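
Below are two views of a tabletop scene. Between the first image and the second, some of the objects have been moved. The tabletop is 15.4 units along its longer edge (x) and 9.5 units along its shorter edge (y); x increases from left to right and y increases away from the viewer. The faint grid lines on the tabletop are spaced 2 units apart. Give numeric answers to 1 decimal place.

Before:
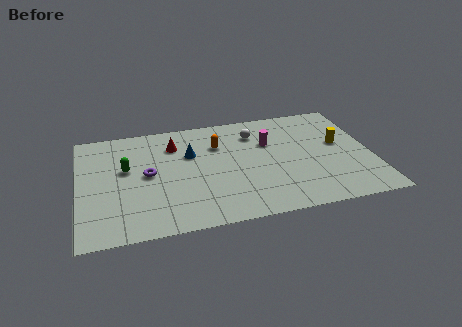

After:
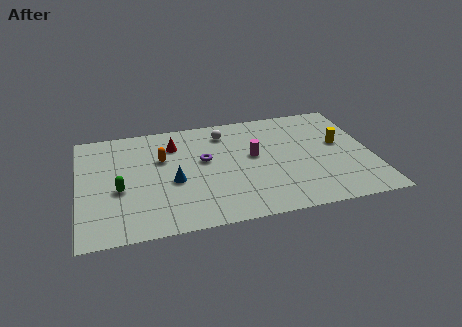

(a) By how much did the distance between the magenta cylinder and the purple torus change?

-4.0

The distance was about 6.6 in the first image and 2.6 in the second, so they moved 4.0 units closer together.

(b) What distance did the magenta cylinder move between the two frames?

1.3

The magenta cylinder was near (10.1, 6.3) before and (9.2, 5.3) after, so it travelled √(0.9² + 1.0²) ≈ 1.3 units.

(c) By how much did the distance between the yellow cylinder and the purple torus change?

-3.0

The distance was about 10.2 in the first image and 7.2 in the second, so they moved 3.0 units closer together.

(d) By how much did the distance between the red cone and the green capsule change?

+1.4

The distance was about 3.1 in the first image and 4.5 in the second, so they moved 1.4 units further apart.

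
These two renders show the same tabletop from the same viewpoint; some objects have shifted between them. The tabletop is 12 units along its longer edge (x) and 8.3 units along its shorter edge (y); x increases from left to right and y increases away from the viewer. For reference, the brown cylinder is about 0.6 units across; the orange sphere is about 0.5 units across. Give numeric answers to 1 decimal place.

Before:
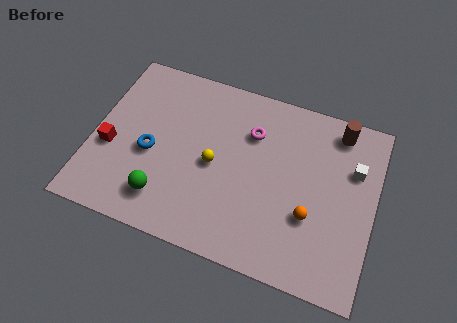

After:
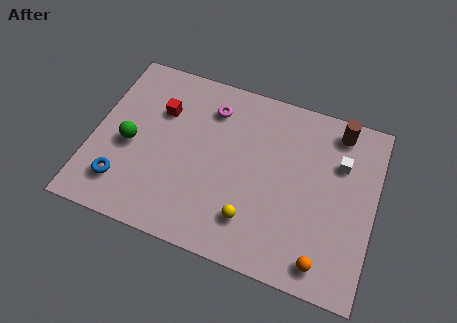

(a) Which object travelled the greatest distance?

the red cube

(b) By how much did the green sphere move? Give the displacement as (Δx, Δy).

(-1.7, 2.0)

From the two frames, the green sphere sits at roughly (3.3, 1.7) before and (1.6, 3.7) after.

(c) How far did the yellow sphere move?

2.7

The yellow sphere was near (5.2, 3.9) before and (7.0, 1.9) after, so it travelled √(1.8² + 2.0²) ≈ 2.7 units.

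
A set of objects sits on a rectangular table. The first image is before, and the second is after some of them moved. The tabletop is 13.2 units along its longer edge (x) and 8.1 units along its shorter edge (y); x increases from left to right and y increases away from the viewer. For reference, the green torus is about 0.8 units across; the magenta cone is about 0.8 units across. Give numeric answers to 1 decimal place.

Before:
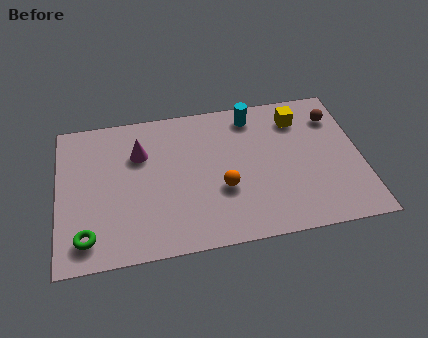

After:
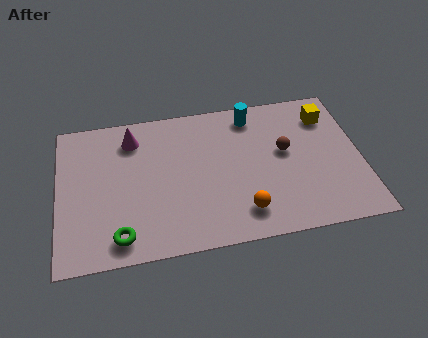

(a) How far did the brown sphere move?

2.8

The brown sphere was near (12.2, 6.2) before and (9.9, 4.6) after, so it travelled √(2.3² + 1.6²) ≈ 2.8 units.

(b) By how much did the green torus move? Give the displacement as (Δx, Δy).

(1.4, -0.2)

From the two frames, the green torus sits at roughly (1.2, 1.4) before and (2.6, 1.2) after.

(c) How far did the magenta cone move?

0.9

The magenta cone moved from about (3.6, 5.6) to (3.3, 6.5), a distance of √(0.3² + 0.9²) ≈ 0.9.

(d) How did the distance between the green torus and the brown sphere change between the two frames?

-3.9

The distance was about 12.0 in the first image and 8.1 in the second, so they moved 3.9 units closer together.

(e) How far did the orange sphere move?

1.6

From (7.1, 3.0) to (7.9, 1.6), the orange sphere covered √(0.8² + 1.4²) ≈ 1.6 units.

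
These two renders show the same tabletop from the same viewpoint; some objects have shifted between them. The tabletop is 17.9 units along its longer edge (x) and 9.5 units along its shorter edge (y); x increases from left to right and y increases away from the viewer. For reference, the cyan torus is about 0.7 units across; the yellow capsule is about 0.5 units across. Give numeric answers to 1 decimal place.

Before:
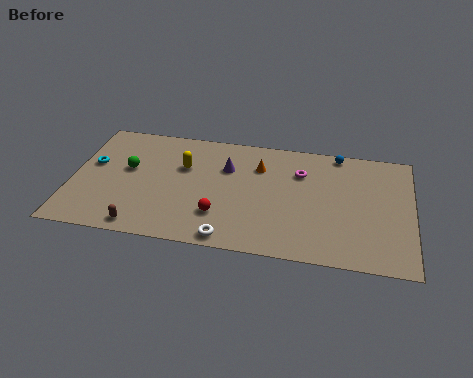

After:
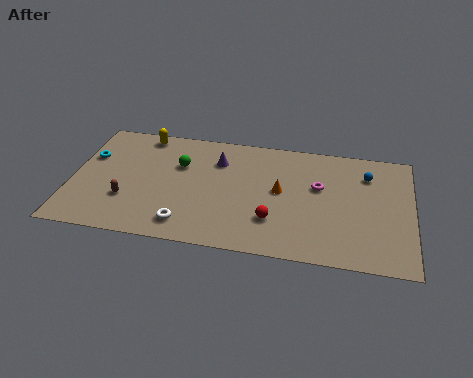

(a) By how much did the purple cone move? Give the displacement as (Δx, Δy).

(-0.5, 0.5)

The purple cone was at about (8.1, 6.5) and moved to about (7.6, 7.0).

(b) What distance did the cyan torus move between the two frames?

0.6

The cyan torus moved from about (1.0, 5.6) to (0.8, 6.2), a distance of √(0.2² + 0.6²) ≈ 0.6.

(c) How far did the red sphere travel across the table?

2.8

The red sphere moved from about (7.9, 2.6) to (10.7, 2.7), a distance of √(2.8² + 0.1²) ≈ 2.8.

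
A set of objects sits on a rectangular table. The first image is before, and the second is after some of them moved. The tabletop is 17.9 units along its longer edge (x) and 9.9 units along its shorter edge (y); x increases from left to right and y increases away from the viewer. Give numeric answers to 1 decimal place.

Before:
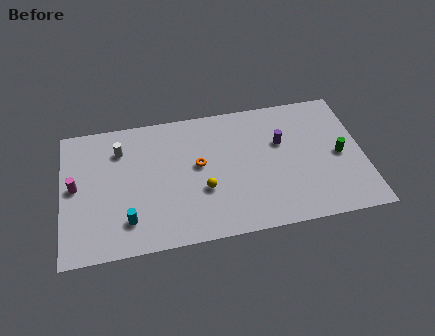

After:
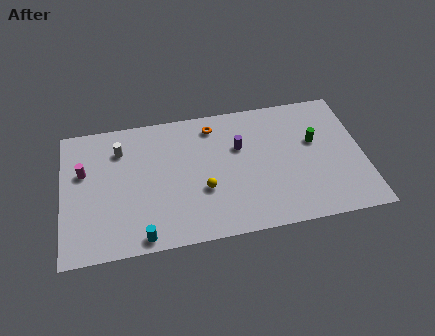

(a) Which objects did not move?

the white cylinder and the yellow sphere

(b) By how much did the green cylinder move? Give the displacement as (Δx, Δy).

(-1.4, 1.3)

The green cylinder started near (16.5, 4.7) and ended near (15.1, 6.0).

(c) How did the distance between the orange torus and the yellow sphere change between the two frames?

+2.9

They were about 1.9 units apart before and 4.8 after — 2.9 units further apart.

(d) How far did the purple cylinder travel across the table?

2.5

From (13.1, 6.3) to (10.6, 6.4), the purple cylinder covered √(2.5² + 0.1²) ≈ 2.5 units.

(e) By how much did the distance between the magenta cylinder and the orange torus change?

+0.8

They were about 7.3 units apart before and 8.1 after — 0.8 units further apart.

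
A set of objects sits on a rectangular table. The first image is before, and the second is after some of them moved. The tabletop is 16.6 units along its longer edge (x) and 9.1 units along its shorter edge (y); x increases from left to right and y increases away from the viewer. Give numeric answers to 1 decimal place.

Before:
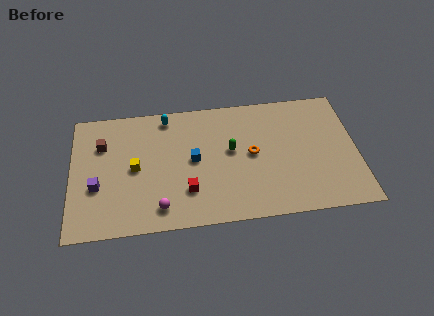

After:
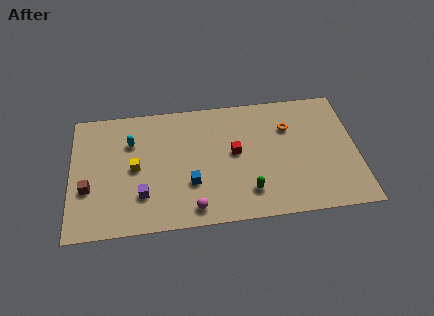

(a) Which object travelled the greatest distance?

the red cube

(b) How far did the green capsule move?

3.2

The green capsule was near (9.3, 5.1) before and (10.2, 2.0) after, so it travelled √(0.9² + 3.1²) ≈ 3.2 units.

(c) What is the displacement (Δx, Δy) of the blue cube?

(-0.2, -1.7)

The blue cube started near (7.1, 4.7) and ended near (6.9, 3.0).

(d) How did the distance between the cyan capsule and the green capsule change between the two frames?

+3.3

The distance was about 4.7 in the first image and 8.0 in the second, so they moved 3.3 units further apart.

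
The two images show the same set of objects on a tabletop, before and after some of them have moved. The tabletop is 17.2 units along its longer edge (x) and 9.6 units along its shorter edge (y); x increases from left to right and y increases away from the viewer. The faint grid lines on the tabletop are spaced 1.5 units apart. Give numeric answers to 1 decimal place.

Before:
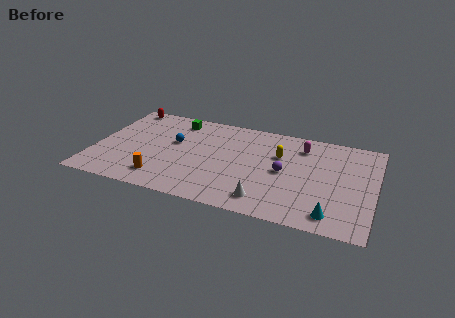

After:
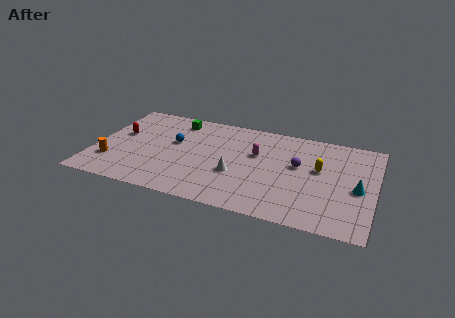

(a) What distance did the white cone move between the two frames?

2.8

The white cone was near (10.8, 1.6) before and (8.8, 3.6) after, so it travelled √(2.0² + 2.0²) ≈ 2.8 units.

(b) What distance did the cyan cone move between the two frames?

3.2

The cyan cone was near (14.8, 1.4) before and (16.2, 4.3) after, so it travelled √(1.4² + 2.9²) ≈ 3.2 units.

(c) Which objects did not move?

the blue sphere and the green cube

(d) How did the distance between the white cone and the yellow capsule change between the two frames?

+0.7

Before: roughly 4.7 units apart; after: 5.4. That's 0.7 units further apart.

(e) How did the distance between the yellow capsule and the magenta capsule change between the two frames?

+2.1

They were about 1.8 units apart before and 3.9 after — 2.1 units further apart.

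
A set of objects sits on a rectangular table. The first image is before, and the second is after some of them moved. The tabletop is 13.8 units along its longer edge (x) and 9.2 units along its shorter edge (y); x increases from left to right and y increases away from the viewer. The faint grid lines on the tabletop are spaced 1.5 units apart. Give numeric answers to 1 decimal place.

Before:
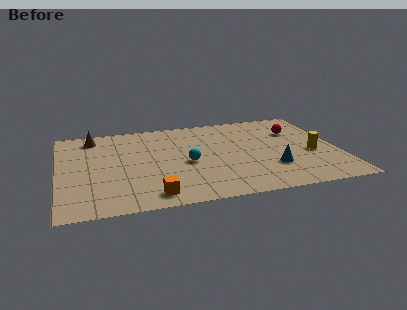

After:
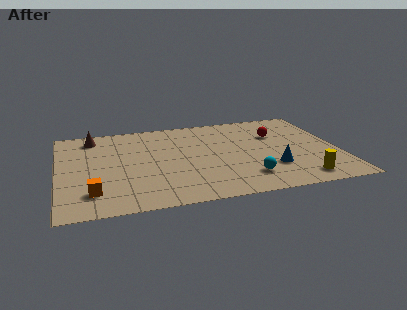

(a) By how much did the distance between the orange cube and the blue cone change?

+2.6

Before: roughly 6.2 units apart; after: 8.8. That's 2.6 units further apart.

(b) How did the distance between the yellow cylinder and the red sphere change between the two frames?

+2.3

Before: roughly 2.7 units apart; after: 5.0. That's 2.3 units further apart.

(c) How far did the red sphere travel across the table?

1.0

From (11.9, 6.4) to (10.9, 6.2), the red sphere covered √(1.0² + 0.2²) ≈ 1.0 units.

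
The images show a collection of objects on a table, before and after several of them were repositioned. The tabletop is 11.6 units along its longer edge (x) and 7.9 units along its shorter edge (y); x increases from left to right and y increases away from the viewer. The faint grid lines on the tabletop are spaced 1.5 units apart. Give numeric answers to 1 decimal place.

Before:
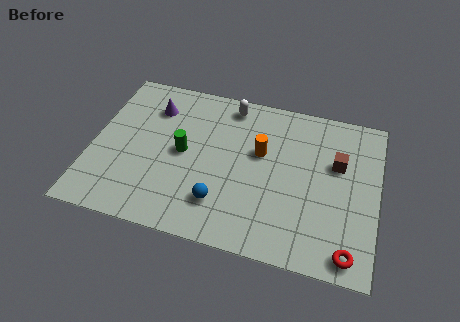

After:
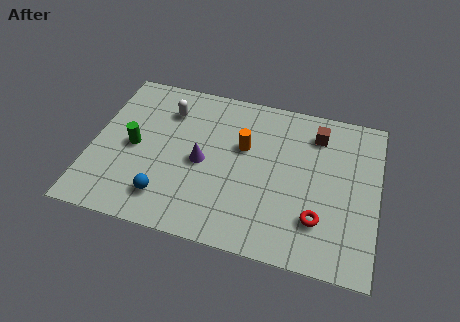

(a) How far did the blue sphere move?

2.2

From (5.4, 1.9) to (3.2, 1.6), the blue sphere covered √(2.2² + 0.3²) ≈ 2.2 units.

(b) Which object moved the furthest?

the purple cone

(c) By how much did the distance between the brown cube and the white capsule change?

+1.2

Before: roughly 4.9 units apart; after: 6.1. That's 1.2 units further apart.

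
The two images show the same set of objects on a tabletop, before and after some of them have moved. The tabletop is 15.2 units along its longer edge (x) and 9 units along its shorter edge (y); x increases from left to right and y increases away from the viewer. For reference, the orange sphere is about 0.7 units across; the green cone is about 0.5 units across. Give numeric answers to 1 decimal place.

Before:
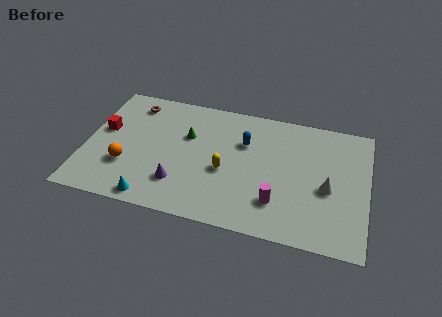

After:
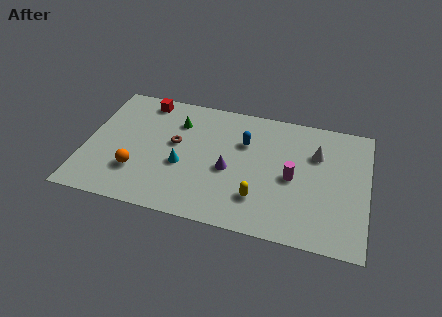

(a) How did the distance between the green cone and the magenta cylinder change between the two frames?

+0.7

Before: roughly 6.2 units apart; after: 6.9. That's 0.7 units further apart.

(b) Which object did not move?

the blue capsule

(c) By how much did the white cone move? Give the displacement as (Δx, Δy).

(-0.7, 2.3)

The white cone was at about (13.1, 3.9) and moved to about (12.4, 6.2).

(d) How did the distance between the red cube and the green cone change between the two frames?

-2.3

They were about 4.5 units apart before and 2.2 after — 2.3 units closer together.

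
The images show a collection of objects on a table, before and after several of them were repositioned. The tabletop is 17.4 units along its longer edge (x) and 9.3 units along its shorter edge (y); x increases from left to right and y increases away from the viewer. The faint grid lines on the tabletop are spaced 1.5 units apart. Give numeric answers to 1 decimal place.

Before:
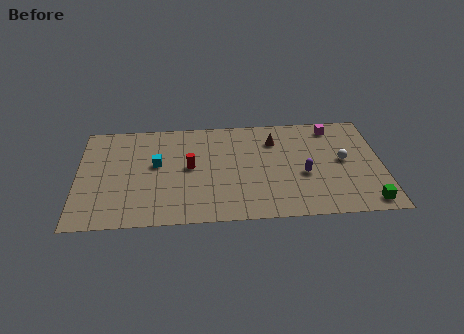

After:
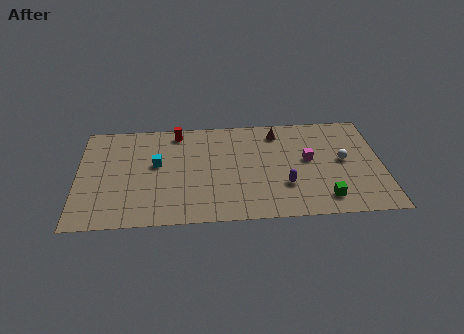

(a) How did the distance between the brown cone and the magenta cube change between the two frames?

-0.4

Before: roughly 3.5 units apart; after: 3.1. That's 0.4 units closer together.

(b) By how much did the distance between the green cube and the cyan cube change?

-2.4

The distance was about 12.6 in the first image and 10.2 in the second, so they moved 2.4 units closer together.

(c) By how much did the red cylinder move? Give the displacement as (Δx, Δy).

(-0.7, 3.2)

The red cylinder was at about (6.4, 4.9) and moved to about (5.7, 8.1).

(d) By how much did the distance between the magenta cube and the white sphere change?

-1.1

They were about 3.1 units apart before and 2.0 after — 1.1 units closer together.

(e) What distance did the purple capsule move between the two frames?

1.4

The purple capsule was near (12.9, 3.8) before and (11.8, 2.9) after, so it travelled √(1.1² + 0.9²) ≈ 1.4 units.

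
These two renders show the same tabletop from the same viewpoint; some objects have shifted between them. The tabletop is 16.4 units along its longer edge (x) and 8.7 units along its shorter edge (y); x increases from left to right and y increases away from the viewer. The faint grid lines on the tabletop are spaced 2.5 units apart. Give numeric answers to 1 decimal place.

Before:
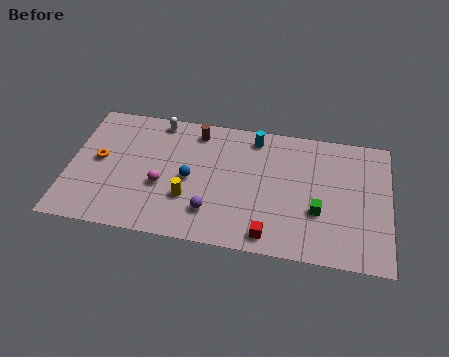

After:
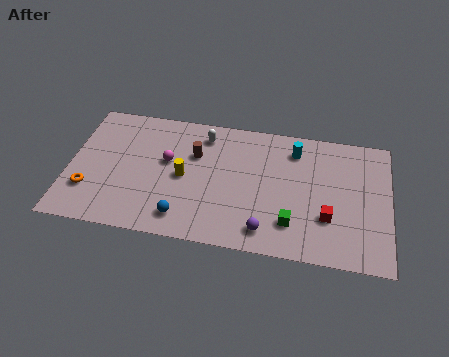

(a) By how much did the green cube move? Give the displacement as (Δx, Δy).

(-1.3, -1.0)

The green cube started near (12.8, 3.1) and ended near (11.5, 2.1).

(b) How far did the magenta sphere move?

1.7

The magenta sphere was near (4.8, 3.4) before and (5.0, 5.1) after, so it travelled √(0.2² + 1.7²) ≈ 1.7 units.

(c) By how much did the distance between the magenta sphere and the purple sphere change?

+3.5

The distance was about 2.9 in the first image and 6.4 in the second, so they moved 3.5 units further apart.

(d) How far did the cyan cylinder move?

2.2

The cyan cylinder was near (9.4, 7.5) before and (11.5, 7.0) after, so it travelled √(2.1² + 0.5²) ≈ 2.2 units.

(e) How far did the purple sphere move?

2.9

From (7.4, 2.1) to (10.2, 1.4), the purple sphere covered √(2.8² + 0.7²) ≈ 2.9 units.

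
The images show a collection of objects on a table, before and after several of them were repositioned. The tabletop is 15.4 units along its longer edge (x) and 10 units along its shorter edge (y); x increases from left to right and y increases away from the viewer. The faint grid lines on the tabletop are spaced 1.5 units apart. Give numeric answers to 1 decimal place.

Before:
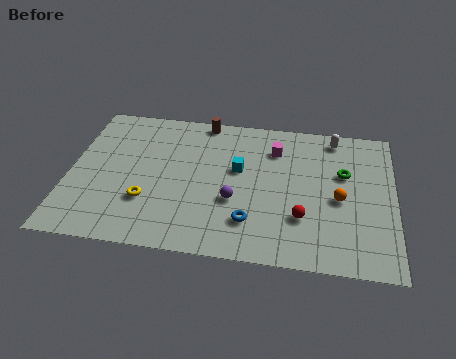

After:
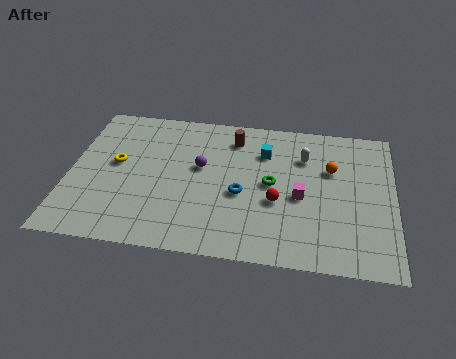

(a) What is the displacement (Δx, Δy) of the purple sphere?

(-1.7, 2.1)

The purple sphere was at about (7.9, 3.7) and moved to about (6.2, 5.8).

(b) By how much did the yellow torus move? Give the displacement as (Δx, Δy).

(-1.6, 2.4)

From the two frames, the yellow torus sits at roughly (3.8, 3.1) before and (2.2, 5.5) after.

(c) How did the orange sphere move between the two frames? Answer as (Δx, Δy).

(-0.4, 2.0)

The orange sphere started near (12.8, 4.5) and ended near (12.4, 6.5).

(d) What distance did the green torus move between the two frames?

3.6

The green torus moved from about (13.0, 6.3) to (9.6, 5.1), a distance of √(3.4² + 1.2²) ≈ 3.6.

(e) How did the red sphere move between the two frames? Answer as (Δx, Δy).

(-1.2, 0.9)

The red sphere started near (11.1, 3.0) and ended near (9.9, 3.9).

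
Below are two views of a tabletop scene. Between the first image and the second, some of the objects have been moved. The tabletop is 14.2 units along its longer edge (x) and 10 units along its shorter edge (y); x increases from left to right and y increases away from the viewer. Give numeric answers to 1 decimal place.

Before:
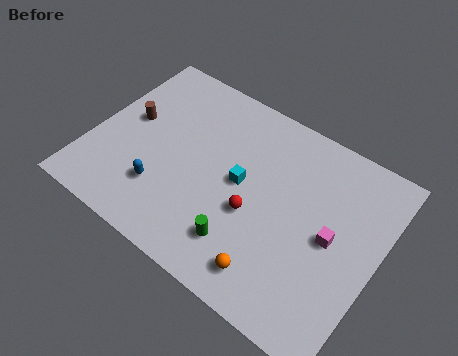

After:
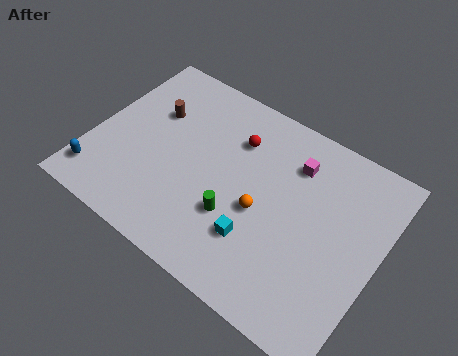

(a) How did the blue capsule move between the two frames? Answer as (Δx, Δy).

(-3.1, -1.0)

The blue capsule was at about (3.9, 2.7) and moved to about (0.8, 1.7).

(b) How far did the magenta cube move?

3.6

The magenta cube moved from about (12.0, 4.9) to (9.6, 7.6), a distance of √(2.4² + 2.7²) ≈ 3.6.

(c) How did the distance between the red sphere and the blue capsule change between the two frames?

+3.5

They were about 4.6 units apart before and 8.1 after — 3.5 units further apart.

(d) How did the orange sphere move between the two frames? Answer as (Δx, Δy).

(-1.1, 2.7)

The orange sphere started near (9.7, 1.6) and ended near (8.6, 4.3).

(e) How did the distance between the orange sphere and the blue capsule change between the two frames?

+2.3

The distance was about 5.9 in the first image and 8.2 in the second, so they moved 2.3 units further apart.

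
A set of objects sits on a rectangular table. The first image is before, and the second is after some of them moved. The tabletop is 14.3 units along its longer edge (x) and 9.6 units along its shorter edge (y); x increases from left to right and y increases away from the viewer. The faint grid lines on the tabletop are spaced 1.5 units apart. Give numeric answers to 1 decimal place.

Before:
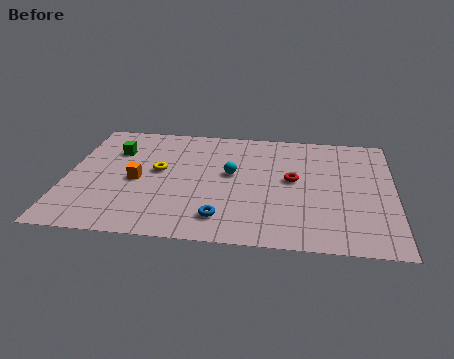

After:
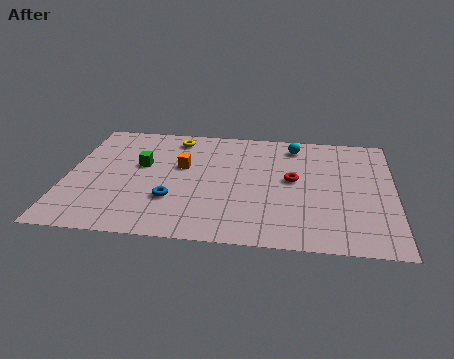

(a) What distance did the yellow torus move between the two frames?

3.0

The yellow torus was near (4.0, 5.3) before and (4.6, 8.2) after, so it travelled √(0.6² + 2.9²) ≈ 3.0 units.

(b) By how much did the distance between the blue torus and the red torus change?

+1.1

They were about 4.5 units apart before and 5.6 after — 1.1 units further apart.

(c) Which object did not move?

the red torus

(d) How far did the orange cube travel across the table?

2.4

The orange cube moved from about (3.1, 4.4) to (5.0, 5.8), a distance of √(1.9² + 1.4²) ≈ 2.4.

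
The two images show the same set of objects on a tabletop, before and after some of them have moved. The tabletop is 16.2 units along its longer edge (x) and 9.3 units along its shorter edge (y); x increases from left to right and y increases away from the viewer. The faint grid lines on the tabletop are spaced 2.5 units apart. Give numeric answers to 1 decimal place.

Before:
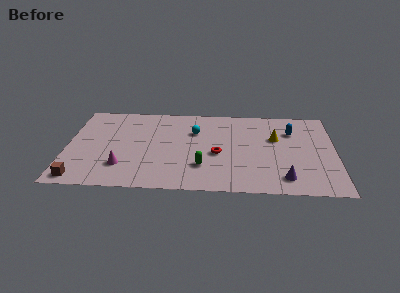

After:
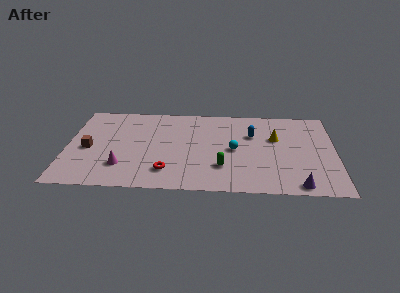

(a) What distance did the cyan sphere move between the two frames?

3.1

The cyan sphere was near (7.7, 6.4) before and (10.1, 4.5) after, so it travelled √(2.4² + 1.9²) ≈ 3.1 units.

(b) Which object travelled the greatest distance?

the red torus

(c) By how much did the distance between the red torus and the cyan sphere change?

+1.9

The distance was about 2.8 in the first image and 4.7 in the second, so they moved 1.9 units further apart.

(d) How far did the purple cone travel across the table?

1.1

The purple cone moved from about (13.1, 1.6) to (13.9, 0.9), a distance of √(0.8² + 0.7²) ≈ 1.1.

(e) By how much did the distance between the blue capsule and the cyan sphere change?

-3.9

They were about 5.9 units apart before and 2.0 after — 3.9 units closer together.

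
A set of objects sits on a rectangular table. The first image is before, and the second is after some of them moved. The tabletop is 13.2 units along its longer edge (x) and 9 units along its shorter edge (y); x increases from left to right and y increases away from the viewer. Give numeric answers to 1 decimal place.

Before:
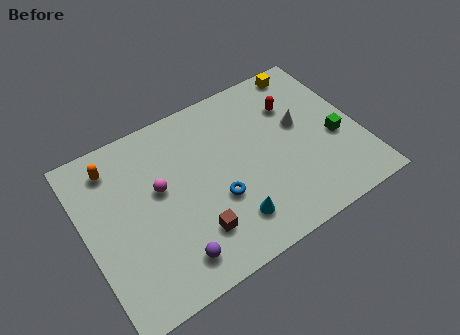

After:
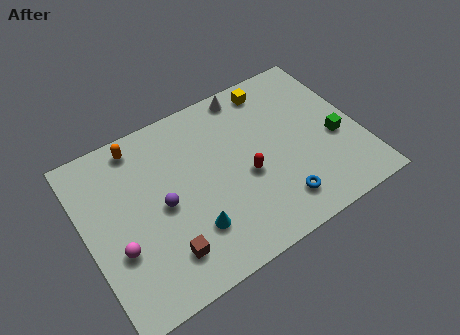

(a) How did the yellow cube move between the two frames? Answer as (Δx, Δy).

(-1.8, -0.3)

From the two frames, the yellow cube sits at roughly (11.4, 8.1) before and (9.6, 7.8) after.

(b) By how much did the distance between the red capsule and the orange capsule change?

-2.6

The distance was about 8.8 in the first image and 6.2 in the second, so they moved 2.6 units closer together.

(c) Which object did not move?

the green cube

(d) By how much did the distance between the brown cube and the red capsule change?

-2.3

The distance was about 7.0 in the first image and 4.7 in the second, so they moved 2.3 units closer together.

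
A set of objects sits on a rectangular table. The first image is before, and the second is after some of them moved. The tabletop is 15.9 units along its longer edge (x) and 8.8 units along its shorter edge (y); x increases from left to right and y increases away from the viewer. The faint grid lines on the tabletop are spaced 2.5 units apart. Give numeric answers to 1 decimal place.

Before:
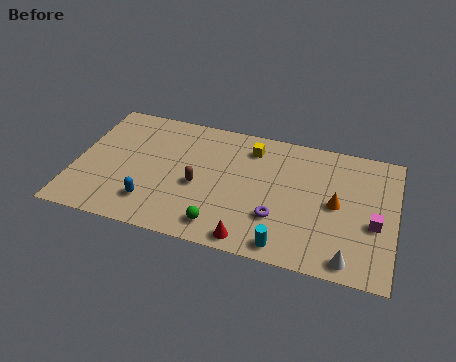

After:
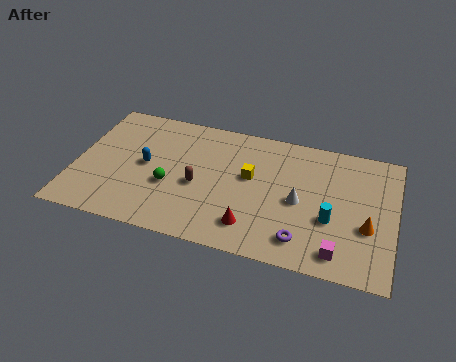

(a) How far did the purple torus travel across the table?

1.7

From (10.2, 2.7) to (11.5, 1.6), the purple torus covered √(1.3² + 1.1²) ≈ 1.7 units.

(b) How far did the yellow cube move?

2.0

From (8.6, 7.1) to (8.7, 5.1), the yellow cube covered √(0.1² + 2.0²) ≈ 2.0 units.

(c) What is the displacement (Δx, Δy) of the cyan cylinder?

(2.1, 2.3)

From the two frames, the cyan cylinder sits at roughly (10.7, 1.0) before and (12.8, 3.3) after.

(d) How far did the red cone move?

0.9

The red cone moved from about (9.0, 0.9) to (9.0, 1.8), a distance of √(0.0² + 0.9²) ≈ 0.9.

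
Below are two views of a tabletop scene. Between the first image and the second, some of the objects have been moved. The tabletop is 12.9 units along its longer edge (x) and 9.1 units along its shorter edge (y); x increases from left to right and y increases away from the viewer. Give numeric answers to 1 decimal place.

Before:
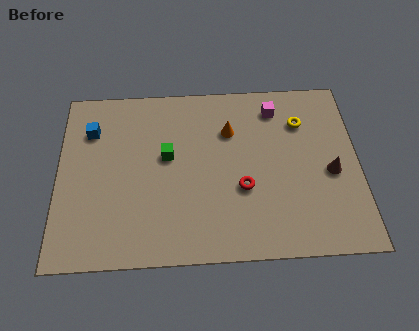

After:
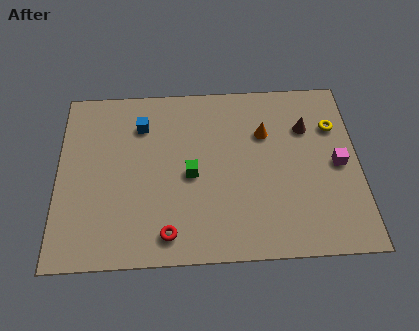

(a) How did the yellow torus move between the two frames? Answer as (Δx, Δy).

(1.4, -0.3)

The yellow torus was at about (10.5, 6.7) and moved to about (11.9, 6.4).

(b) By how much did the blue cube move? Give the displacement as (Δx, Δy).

(2.2, 0.2)

The blue cube started near (1.4, 6.7) and ended near (3.6, 6.9).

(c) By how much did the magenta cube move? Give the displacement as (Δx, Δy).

(2.6, -3.1)

The magenta cube was at about (9.4, 7.5) and moved to about (12.0, 4.4).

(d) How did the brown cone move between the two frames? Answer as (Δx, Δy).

(-1.0, 2.4)

The brown cone started near (11.7, 4.0) and ended near (10.7, 6.4).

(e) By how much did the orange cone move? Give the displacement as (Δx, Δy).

(1.5, -0.2)

The orange cone was at about (7.4, 6.4) and moved to about (8.9, 6.2).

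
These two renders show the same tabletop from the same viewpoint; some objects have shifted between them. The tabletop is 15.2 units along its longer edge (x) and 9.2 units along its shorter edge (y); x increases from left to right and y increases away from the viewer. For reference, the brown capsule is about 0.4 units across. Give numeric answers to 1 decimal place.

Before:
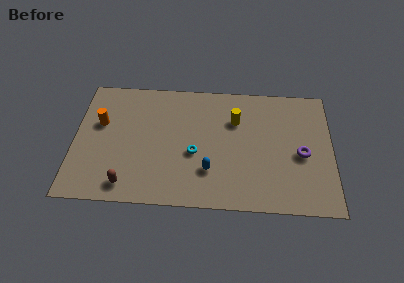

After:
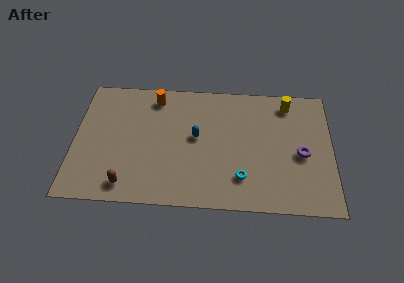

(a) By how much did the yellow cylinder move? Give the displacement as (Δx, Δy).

(3.1, 1.4)

The yellow cylinder was at about (9.5, 6.4) and moved to about (12.6, 7.8).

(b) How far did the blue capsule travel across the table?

2.5

The blue capsule moved from about (8.0, 2.6) to (7.2, 5.0), a distance of √(0.8² + 2.4²) ≈ 2.5.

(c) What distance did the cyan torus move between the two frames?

3.2

From (7.1, 3.8) to (9.9, 2.2), the cyan torus covered √(2.8² + 1.6²) ≈ 3.2 units.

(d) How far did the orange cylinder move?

3.8

From (1.5, 5.7) to (4.7, 7.8), the orange cylinder covered √(3.2² + 2.1²) ≈ 3.8 units.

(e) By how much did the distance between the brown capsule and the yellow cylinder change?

+3.3

The distance was about 8.1 in the first image and 11.4 in the second, so they moved 3.3 units further apart.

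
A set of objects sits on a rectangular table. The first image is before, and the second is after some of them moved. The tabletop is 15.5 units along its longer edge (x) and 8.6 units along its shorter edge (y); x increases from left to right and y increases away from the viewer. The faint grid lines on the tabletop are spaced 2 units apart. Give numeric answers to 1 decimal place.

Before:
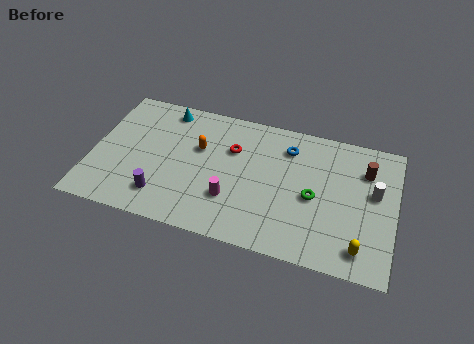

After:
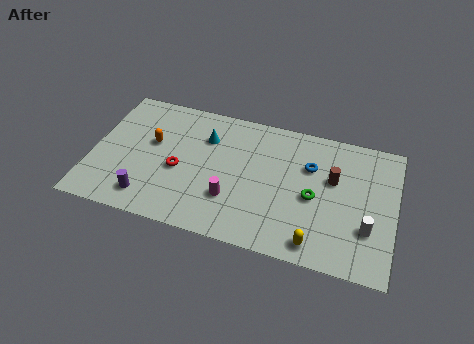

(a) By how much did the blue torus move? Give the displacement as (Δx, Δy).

(1.2, -0.9)

The blue torus was at about (9.9, 6.7) and moved to about (11.1, 5.8).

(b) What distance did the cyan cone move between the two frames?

2.6

The cyan cone moved from about (3.5, 7.5) to (5.7, 6.2), a distance of √(2.2² + 1.3²) ≈ 2.6.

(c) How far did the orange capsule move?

2.4

The orange capsule moved from about (5.4, 5.4) to (3.0, 5.1), a distance of √(2.4² + 0.3²) ≈ 2.4.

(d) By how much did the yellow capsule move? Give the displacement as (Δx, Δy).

(-2.2, -0.3)

From the two frames, the yellow capsule sits at roughly (13.9, 1.4) before and (11.7, 1.1) after.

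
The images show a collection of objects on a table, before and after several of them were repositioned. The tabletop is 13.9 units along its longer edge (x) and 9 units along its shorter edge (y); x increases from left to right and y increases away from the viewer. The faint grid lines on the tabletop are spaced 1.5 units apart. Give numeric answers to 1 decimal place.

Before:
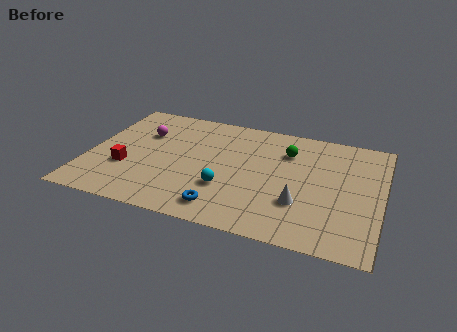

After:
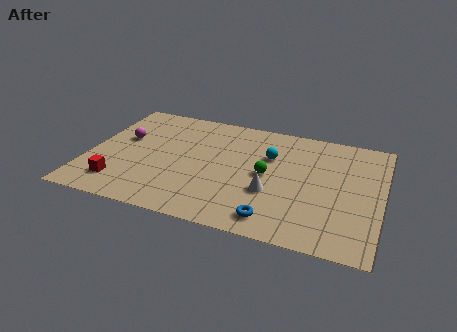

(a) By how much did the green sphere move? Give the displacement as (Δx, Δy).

(-0.8, -2.1)

From the two frames, the green sphere sits at roughly (9.3, 6.6) before and (8.5, 4.5) after.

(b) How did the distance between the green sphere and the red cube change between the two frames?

-0.9

The distance was about 8.2 in the first image and 7.3 in the second, so they moved 0.9 units closer together.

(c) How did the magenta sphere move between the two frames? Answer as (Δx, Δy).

(-0.9, -0.7)

The magenta sphere started near (2.4, 6.1) and ended near (1.5, 5.4).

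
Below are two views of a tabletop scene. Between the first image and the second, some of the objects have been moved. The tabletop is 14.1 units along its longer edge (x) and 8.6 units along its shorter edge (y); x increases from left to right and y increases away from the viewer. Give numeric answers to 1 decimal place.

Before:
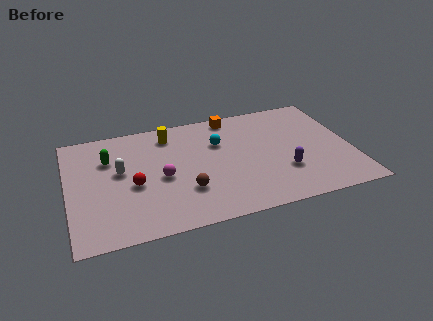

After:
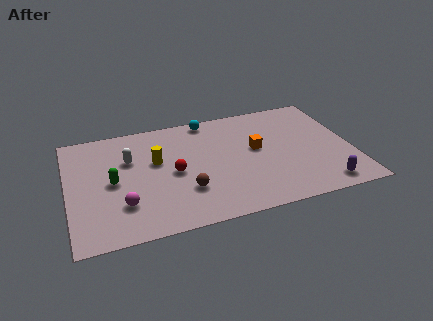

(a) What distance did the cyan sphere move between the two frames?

2.0

The cyan sphere moved from about (7.6, 5.8) to (7.2, 7.8), a distance of √(0.4² + 2.0²) ≈ 2.0.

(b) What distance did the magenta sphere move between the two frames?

2.5

From (4.6, 3.9) to (2.6, 2.4), the magenta sphere covered √(2.0² + 1.5²) ≈ 2.5 units.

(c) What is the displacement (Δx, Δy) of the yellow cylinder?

(-0.8, -1.9)

From the two frames, the yellow cylinder sits at roughly (5.2, 7.1) before and (4.4, 5.2) after.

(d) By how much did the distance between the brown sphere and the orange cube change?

-1.5

The distance was about 5.8 in the first image and 4.3 in the second, so they moved 1.5 units closer together.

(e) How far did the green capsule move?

1.8

The green capsule was near (2.1, 6.0) before and (2.2, 4.2) after, so it travelled √(0.1² + 1.8²) ≈ 1.8 units.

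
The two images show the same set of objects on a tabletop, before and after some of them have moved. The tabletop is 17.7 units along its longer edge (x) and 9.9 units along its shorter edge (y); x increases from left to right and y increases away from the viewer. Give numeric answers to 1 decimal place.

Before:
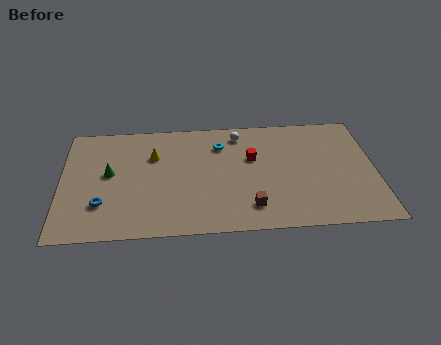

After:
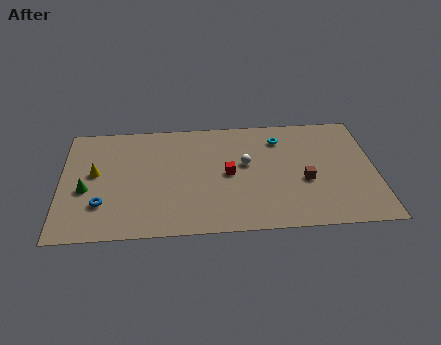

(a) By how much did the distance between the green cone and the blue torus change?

-1.0

Before: roughly 2.6 units apart; after: 1.6. That's 1.0 units closer together.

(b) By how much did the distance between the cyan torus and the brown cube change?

-1.7

The distance was about 5.7 in the first image and 4.0 in the second, so they moved 1.7 units closer together.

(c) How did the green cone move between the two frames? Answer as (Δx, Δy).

(-1.3, -1.3)

The green cone started near (2.7, 5.4) and ended near (1.4, 4.1).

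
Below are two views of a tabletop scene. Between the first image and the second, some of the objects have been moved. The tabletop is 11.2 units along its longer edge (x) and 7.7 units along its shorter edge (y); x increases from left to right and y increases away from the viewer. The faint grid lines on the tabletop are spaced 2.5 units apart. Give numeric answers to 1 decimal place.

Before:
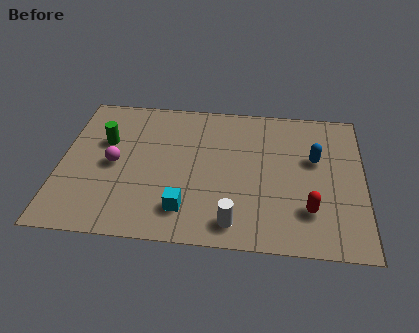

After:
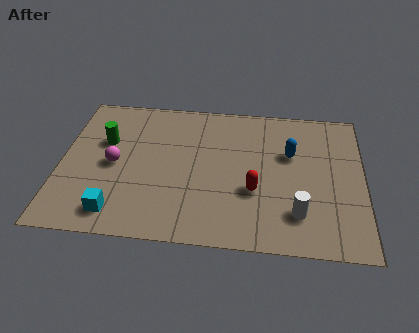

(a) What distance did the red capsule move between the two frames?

2.2

The red capsule was near (9.2, 2.0) before and (7.2, 2.8) after, so it travelled √(2.0² + 0.8²) ≈ 2.2 units.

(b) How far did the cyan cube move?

2.5

From (4.7, 1.6) to (2.2, 1.2), the cyan cube covered √(2.5² + 0.4²) ≈ 2.5 units.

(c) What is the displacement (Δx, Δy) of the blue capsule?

(-0.9, 0.2)

The blue capsule was at about (9.4, 4.7) and moved to about (8.5, 4.9).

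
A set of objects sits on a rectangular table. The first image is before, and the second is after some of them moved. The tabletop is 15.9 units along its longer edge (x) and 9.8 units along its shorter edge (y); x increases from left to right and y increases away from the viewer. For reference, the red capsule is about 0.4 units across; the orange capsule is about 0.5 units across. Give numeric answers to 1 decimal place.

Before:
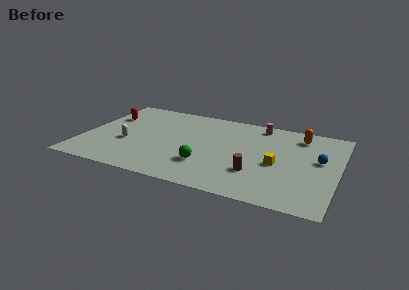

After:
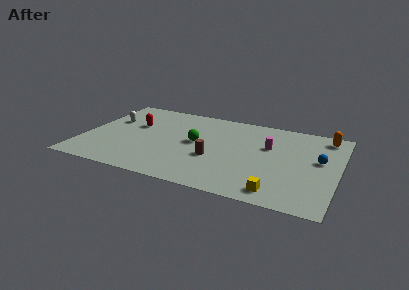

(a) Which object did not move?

the blue sphere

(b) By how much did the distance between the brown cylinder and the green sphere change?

-1.1

They were about 3.1 units apart before and 2.0 after — 1.1 units closer together.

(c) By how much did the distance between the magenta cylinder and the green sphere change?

-1.8

The distance was about 6.4 in the first image and 4.6 in the second, so they moved 1.8 units closer together.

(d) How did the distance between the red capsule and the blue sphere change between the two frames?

-1.8

The distance was about 13.5 in the first image and 11.7 in the second, so they moved 1.8 units closer together.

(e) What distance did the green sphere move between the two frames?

2.6

The green sphere moved from about (7.9, 2.8) to (7.0, 5.2), a distance of √(0.9² + 2.4²) ≈ 2.6.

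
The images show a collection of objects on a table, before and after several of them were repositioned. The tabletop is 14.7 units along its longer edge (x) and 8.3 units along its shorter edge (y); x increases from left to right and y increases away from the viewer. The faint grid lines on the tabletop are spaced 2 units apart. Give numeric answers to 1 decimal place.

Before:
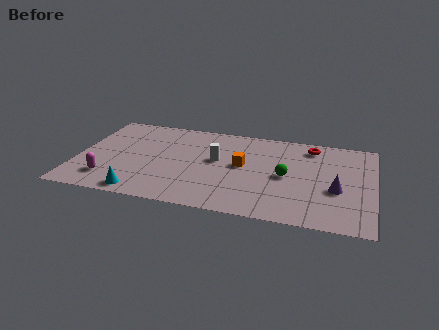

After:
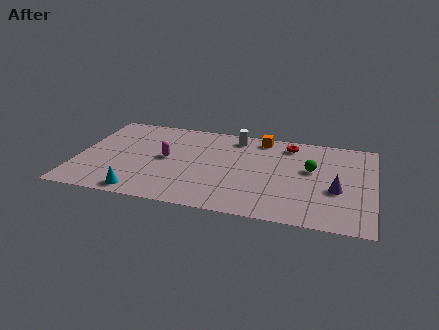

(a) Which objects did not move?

the purple cone and the cyan cone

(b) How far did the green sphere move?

1.5

The green sphere moved from about (10.4, 4.0) to (11.6, 4.9), a distance of √(1.2² + 0.9²) ≈ 1.5.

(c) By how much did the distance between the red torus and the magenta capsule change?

-4.5

Before: roughly 11.1 units apart; after: 6.6. That's 4.5 units closer together.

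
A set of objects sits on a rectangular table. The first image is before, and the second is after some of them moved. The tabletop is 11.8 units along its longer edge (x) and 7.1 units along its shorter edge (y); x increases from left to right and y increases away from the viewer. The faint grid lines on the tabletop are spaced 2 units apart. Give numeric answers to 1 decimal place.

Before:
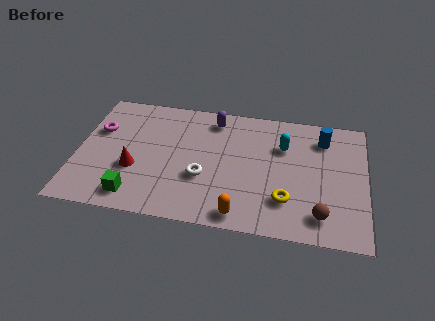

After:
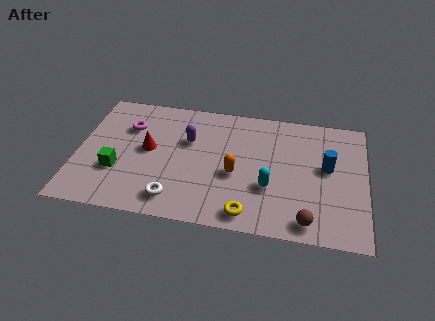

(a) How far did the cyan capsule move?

2.5

The cyan capsule was near (8.4, 4.9) before and (7.9, 2.5) after, so it travelled √(0.5² + 2.4²) ≈ 2.5 units.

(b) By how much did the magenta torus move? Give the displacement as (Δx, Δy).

(1.2, 0.4)

From the two frames, the magenta torus sits at roughly (0.8, 4.6) before and (2.0, 5.0) after.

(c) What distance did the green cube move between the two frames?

1.5

From (2.5, 1.1) to (1.7, 2.4), the green cube covered √(0.8² + 1.3²) ≈ 1.5 units.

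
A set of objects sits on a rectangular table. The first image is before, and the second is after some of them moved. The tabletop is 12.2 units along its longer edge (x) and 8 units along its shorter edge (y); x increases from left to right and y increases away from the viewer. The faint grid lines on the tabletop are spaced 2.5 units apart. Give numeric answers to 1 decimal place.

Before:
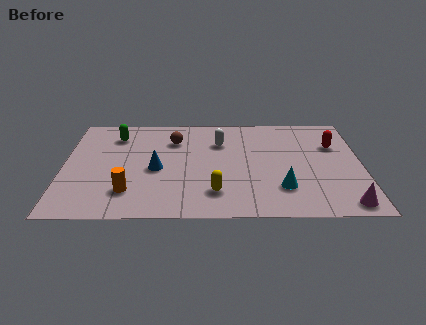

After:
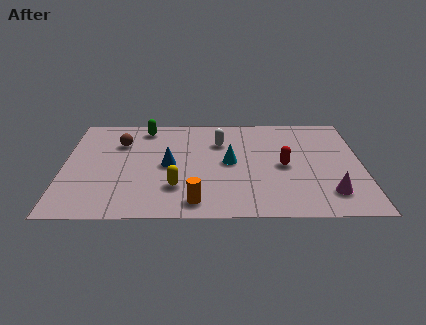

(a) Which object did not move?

the white capsule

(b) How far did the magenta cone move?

1.0

The magenta cone was near (11.4, 0.9) before and (10.8, 1.7) after, so it travelled √(0.6² + 0.8²) ≈ 1.0 units.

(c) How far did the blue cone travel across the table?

0.6

The blue cone was near (3.8, 3.6) before and (4.3, 3.9) after, so it travelled √(0.5² + 0.3²) ≈ 0.6 units.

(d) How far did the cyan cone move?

2.9

From (8.9, 2.1) to (6.8, 4.1), the cyan cone covered √(2.1² + 2.0²) ≈ 2.9 units.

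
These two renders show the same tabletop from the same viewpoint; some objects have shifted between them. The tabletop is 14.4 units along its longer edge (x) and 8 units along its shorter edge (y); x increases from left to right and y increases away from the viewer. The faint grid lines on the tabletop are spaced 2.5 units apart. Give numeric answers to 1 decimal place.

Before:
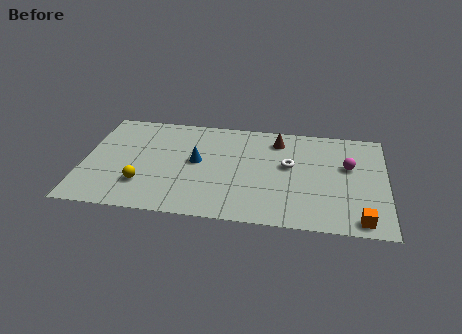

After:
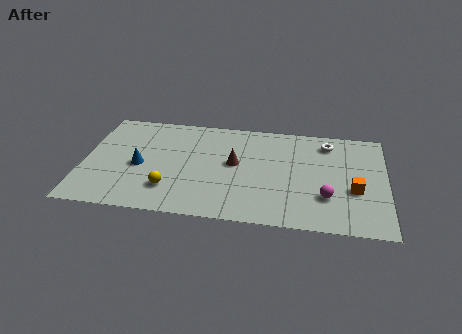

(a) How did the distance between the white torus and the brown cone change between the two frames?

+2.9

The distance was about 2.0 in the first image and 4.9 in the second, so they moved 2.9 units further apart.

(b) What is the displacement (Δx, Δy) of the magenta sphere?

(-1.0, -2.5)

The magenta sphere started near (12.6, 4.9) and ended near (11.6, 2.4).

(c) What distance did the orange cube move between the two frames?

2.2

From (13.2, 0.9) to (12.9, 3.1), the orange cube covered √(0.3² + 2.2²) ≈ 2.2 units.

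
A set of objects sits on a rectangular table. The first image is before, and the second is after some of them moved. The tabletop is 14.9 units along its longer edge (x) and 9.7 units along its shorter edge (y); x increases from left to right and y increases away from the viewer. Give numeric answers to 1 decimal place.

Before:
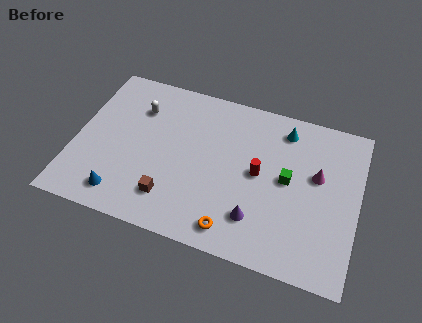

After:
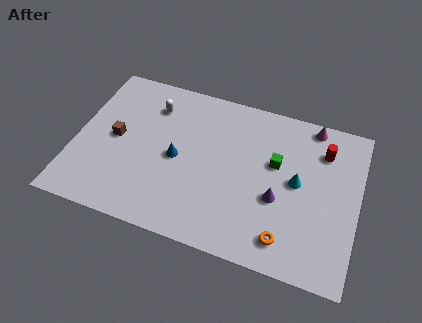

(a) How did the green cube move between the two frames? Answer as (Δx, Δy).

(-0.7, 0.8)

The green cube started near (11.2, 5.1) and ended near (10.5, 5.9).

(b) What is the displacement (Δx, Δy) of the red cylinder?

(3.2, 2.4)

From the two frames, the red cylinder sits at roughly (9.7, 5.0) before and (12.9, 7.4) after.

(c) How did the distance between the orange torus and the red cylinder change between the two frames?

+2.2

The distance was about 3.8 in the first image and 6.0 in the second, so they moved 2.2 units further apart.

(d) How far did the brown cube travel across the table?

4.3

From (5.3, 2.1) to (2.1, 4.9), the brown cube covered √(3.2² + 2.8²) ≈ 4.3 units.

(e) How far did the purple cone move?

1.8

The purple cone was near (9.8, 2.3) before and (10.8, 3.8) after, so it travelled √(1.0² + 1.5²) ≈ 1.8 units.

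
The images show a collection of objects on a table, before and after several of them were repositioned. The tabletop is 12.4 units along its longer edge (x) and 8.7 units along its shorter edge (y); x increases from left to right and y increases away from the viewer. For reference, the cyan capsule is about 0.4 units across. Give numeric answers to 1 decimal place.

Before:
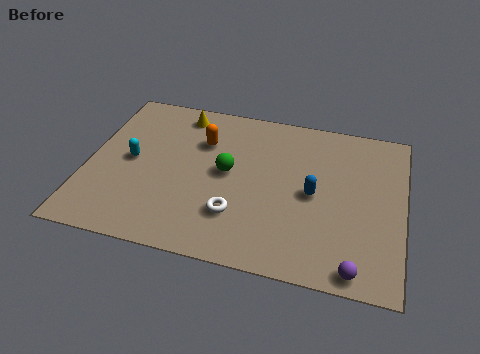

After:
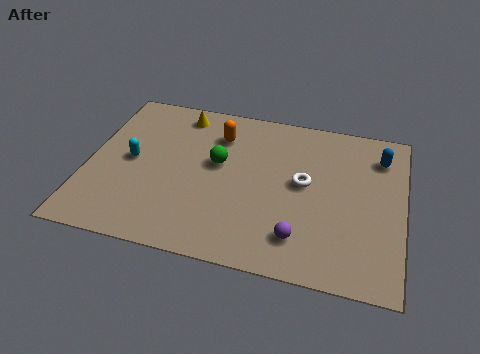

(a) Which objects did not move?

the yellow cone and the cyan capsule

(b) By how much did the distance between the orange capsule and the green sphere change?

-0.3

Before: roughly 1.9 units apart; after: 1.6. That's 0.3 units closer together.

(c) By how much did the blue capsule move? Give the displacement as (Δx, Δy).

(2.5, 2.6)

The blue capsule was at about (8.9, 4.2) and moved to about (11.4, 6.8).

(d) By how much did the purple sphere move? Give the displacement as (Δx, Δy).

(-2.2, 1.0)

From the two frames, the purple sphere sits at roughly (10.7, 0.8) before and (8.5, 1.8) after.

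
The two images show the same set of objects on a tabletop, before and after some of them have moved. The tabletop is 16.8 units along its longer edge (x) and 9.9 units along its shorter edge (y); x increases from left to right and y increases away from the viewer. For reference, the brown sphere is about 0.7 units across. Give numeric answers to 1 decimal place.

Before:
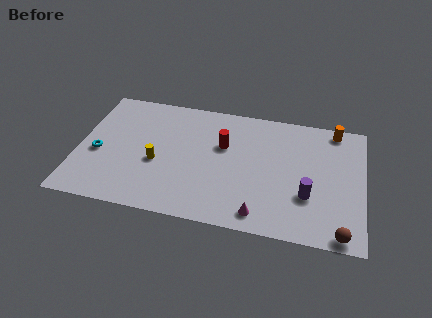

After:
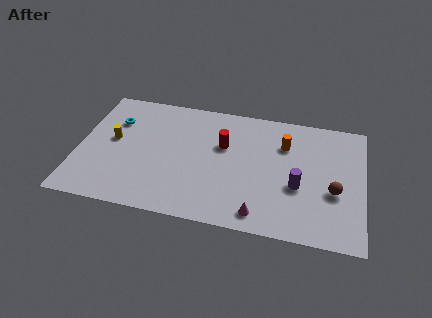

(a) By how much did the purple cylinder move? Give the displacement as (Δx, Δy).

(-0.6, 0.6)

From the two frames, the purple cylinder sits at roughly (13.6, 3.3) before and (13.0, 3.9) after.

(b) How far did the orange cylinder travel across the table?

3.4

The orange cylinder was near (15.0, 8.9) before and (12.1, 7.1) after, so it travelled √(2.9² + 1.8²) ≈ 3.4 units.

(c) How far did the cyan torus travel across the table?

2.9

The cyan torus was near (1.2, 4.2) before and (2.0, 7.0) after, so it travelled √(0.8² + 2.8²) ≈ 2.9 units.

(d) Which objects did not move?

the red cylinder and the magenta cone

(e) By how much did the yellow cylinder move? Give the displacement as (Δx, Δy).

(-2.7, 1.3)

The yellow cylinder started near (4.7, 4.1) and ended near (2.0, 5.4).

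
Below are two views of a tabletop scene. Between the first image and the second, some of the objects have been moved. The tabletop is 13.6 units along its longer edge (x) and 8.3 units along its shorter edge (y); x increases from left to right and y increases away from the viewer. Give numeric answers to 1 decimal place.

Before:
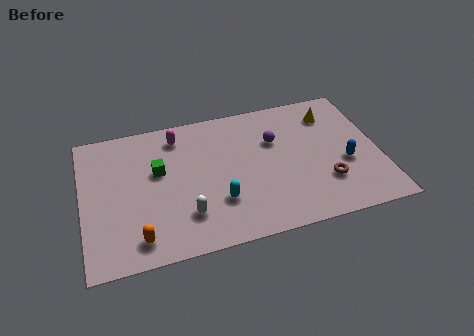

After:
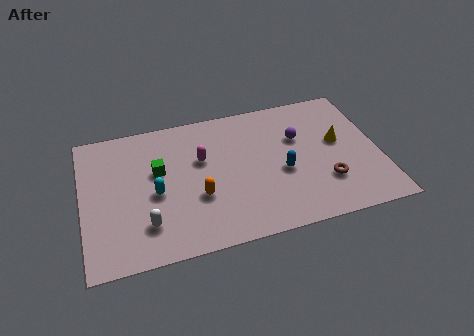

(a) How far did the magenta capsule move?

2.0

The magenta capsule moved from about (4.5, 6.9) to (5.5, 5.2), a distance of √(1.0² + 1.7²) ≈ 2.0.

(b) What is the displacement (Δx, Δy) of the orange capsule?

(2.8, 1.7)

The orange capsule was at about (2.4, 1.3) and moved to about (5.2, 3.0).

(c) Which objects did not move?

the brown torus and the green cube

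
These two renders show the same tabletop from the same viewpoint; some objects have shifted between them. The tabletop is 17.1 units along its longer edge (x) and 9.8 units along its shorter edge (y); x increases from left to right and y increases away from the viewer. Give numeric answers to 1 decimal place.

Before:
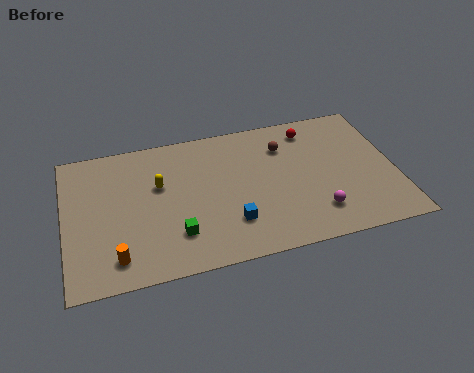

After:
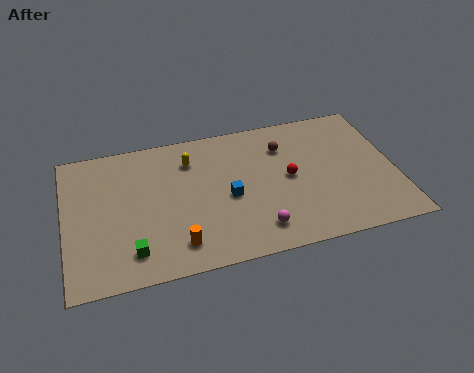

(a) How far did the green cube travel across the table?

2.4

From (5.6, 2.5) to (3.3, 1.9), the green cube covered √(2.3² + 0.6²) ≈ 2.4 units.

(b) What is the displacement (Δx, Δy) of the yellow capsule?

(1.7, 1.4)

The yellow capsule was at about (4.9, 6.1) and moved to about (6.6, 7.5).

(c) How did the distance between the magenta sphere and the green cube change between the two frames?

-0.8

The distance was about 7.2 in the first image and 6.4 in the second, so they moved 0.8 units closer together.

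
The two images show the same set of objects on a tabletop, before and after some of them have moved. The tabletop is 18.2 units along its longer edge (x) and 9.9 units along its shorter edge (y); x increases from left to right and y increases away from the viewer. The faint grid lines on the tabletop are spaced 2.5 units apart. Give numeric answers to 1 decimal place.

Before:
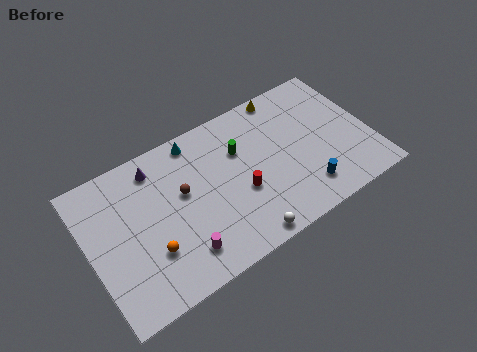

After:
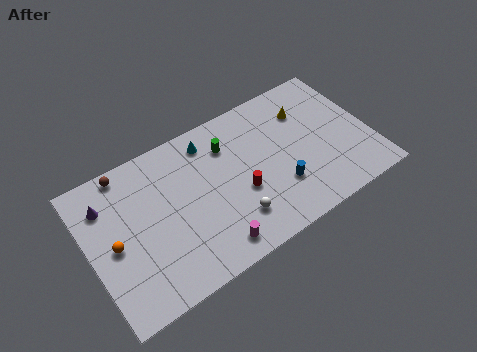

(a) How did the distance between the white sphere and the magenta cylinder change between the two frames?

-2.1

The distance was about 4.0 in the first image and 1.9 in the second, so they moved 2.1 units closer together.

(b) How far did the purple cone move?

3.4

From (4.7, 8.3) to (1.4, 7.5), the purple cone covered √(3.3² + 0.8²) ≈ 3.4 units.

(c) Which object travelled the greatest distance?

the brown sphere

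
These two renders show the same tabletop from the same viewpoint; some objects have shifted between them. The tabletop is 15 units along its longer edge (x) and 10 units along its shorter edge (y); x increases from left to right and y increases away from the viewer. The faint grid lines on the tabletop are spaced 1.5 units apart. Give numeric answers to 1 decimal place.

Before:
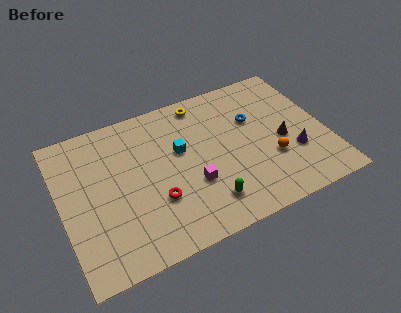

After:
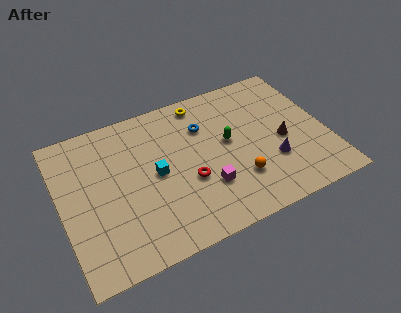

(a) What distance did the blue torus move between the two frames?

2.9

The blue torus moved from about (11.1, 6.5) to (8.3, 7.1), a distance of √(2.8² + 0.6²) ≈ 2.9.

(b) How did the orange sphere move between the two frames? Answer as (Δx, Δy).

(-2.0, -0.6)

The orange sphere was at about (11.7, 3.4) and moved to about (9.7, 2.8).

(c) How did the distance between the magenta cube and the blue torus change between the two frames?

-0.8

The distance was about 4.9 in the first image and 4.1 in the second, so they moved 0.8 units closer together.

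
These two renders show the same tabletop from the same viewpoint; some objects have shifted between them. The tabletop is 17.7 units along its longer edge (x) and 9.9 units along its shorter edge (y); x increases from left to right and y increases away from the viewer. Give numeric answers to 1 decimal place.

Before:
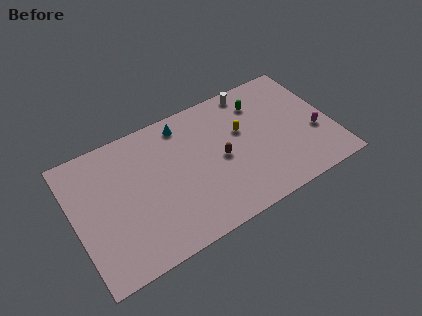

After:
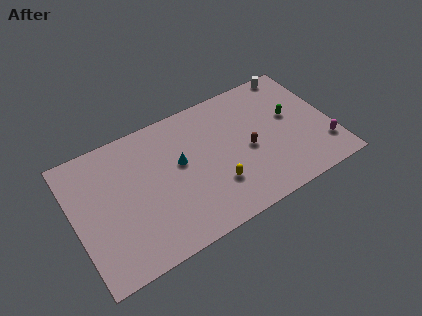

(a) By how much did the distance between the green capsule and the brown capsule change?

-1.0

The distance was about 4.4 in the first image and 3.4 in the second, so they moved 1.0 units closer together.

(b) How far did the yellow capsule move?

3.9

The yellow capsule moved from about (11.7, 6.1) to (9.4, 2.9), a distance of √(2.3² + 3.2²) ≈ 3.9.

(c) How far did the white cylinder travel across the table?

3.1

The white cylinder was near (12.8, 8.9) before and (15.9, 9.1) after, so it travelled √(3.1² + 0.2²) ≈ 3.1 units.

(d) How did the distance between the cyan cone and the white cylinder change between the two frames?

+4.3

Before: roughly 4.9 units apart; after: 9.2. That's 4.3 units further apart.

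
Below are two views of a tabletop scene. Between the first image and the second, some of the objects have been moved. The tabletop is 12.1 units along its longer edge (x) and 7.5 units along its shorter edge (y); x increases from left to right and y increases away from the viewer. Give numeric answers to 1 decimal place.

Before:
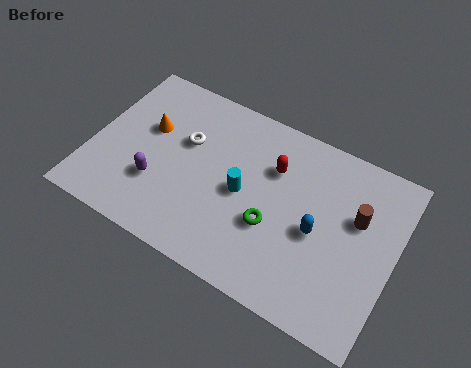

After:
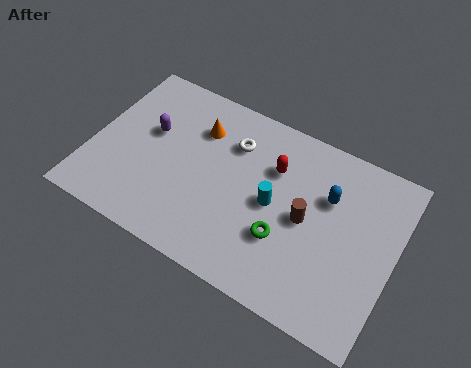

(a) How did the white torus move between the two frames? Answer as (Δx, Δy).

(1.8, 0.8)

From the two frames, the white torus sits at roughly (3.6, 4.7) before and (5.4, 5.5) after.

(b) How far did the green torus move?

0.6

The green torus moved from about (7.4, 2.8) to (7.9, 2.5), a distance of √(0.5² + 0.3²) ≈ 0.6.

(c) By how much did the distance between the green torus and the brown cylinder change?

-2.2

Before: roughly 3.6 units apart; after: 1.4. That's 2.2 units closer together.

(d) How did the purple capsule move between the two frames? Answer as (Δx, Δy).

(-0.6, 2.1)

From the two frames, the purple capsule sits at roughly (2.8, 2.4) before and (2.2, 4.5) after.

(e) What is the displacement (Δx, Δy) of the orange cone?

(1.9, 0.9)

The orange cone was at about (2.1, 4.6) and moved to about (4.0, 5.5).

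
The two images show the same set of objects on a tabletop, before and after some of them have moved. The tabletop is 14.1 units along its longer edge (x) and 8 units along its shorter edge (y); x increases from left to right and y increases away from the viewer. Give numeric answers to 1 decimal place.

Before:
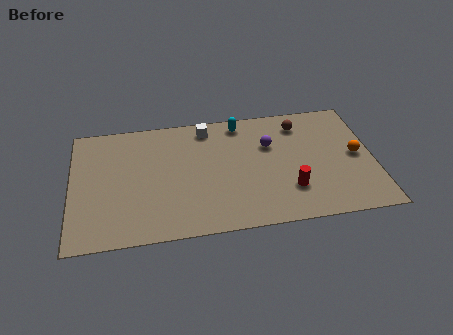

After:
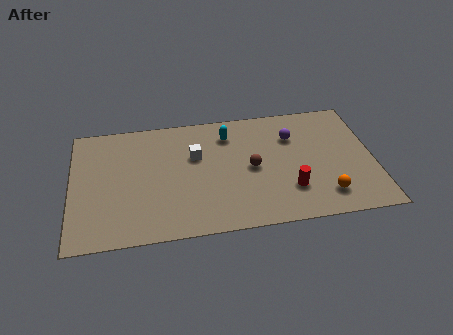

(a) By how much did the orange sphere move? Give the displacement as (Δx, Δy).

(-1.6, -2.4)

From the two frames, the orange sphere sits at roughly (13.3, 4.0) before and (11.7, 1.6) after.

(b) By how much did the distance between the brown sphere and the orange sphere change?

+0.5

Before: roughly 3.5 units apart; after: 4.0. That's 0.5 units further apart.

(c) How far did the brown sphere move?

3.5

The brown sphere was near (10.8, 6.5) before and (8.4, 3.9) after, so it travelled √(2.4² + 2.6²) ≈ 3.5 units.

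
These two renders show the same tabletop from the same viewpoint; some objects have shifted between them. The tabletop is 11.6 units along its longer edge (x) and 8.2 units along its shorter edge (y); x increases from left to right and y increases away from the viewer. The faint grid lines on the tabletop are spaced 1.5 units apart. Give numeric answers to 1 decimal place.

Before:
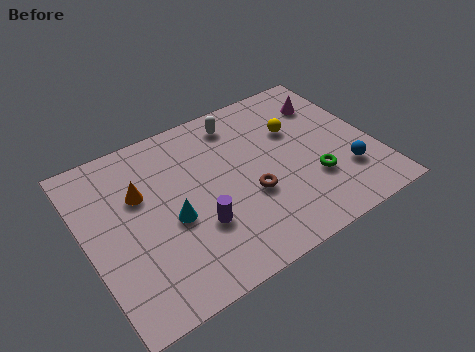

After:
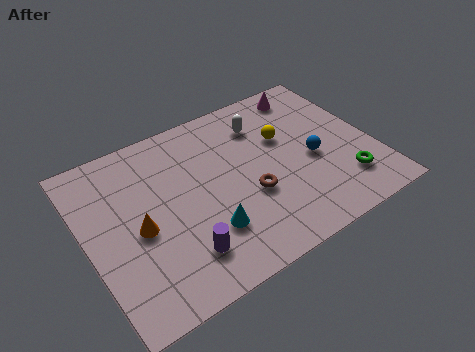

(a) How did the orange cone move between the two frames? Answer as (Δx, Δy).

(-0.3, -1.6)

The orange cone was at about (2.3, 5.3) and moved to about (2.0, 3.7).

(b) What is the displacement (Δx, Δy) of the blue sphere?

(-1.1, 1.3)

The blue sphere was at about (10.2, 2.3) and moved to about (9.1, 3.6).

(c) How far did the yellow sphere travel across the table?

0.5

The yellow sphere moved from about (8.7, 5.4) to (8.2, 5.2), a distance of √(0.5² + 0.2²) ≈ 0.5.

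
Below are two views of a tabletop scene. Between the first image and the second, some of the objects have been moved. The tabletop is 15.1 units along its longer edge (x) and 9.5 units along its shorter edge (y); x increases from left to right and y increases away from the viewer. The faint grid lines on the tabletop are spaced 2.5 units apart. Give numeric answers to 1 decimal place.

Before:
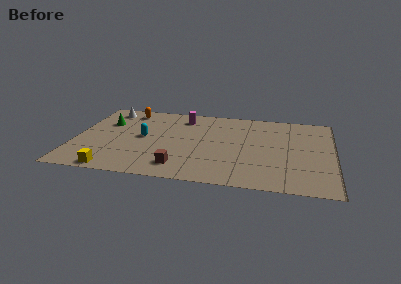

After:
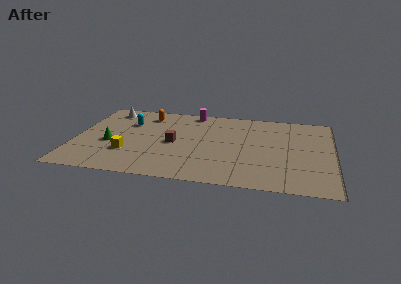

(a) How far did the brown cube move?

2.8

From (6.3, 1.7) to (5.8, 4.5), the brown cube covered √(0.5² + 2.8²) ≈ 2.8 units.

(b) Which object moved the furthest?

the brown cube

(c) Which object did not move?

the white cone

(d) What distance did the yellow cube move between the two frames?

2.2

The yellow cube was near (2.5, 0.8) before and (3.2, 2.9) after, so it travelled √(0.7² + 2.1²) ≈ 2.2 units.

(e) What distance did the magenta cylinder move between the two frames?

0.9

The magenta cylinder moved from about (6.2, 7.8) to (6.7, 8.6), a distance of √(0.5² + 0.8²) ≈ 0.9.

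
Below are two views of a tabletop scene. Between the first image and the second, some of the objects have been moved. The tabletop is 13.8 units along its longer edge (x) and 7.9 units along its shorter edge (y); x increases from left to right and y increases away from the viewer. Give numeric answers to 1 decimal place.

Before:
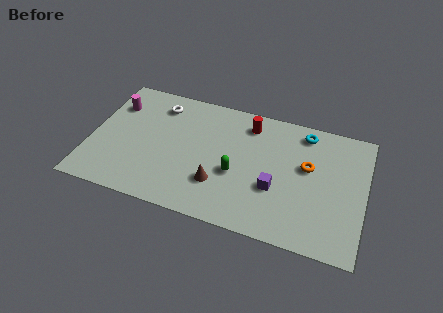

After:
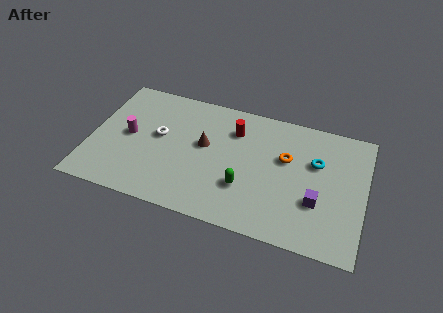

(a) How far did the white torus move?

2.0

The white torus was near (3.2, 6.4) before and (3.4, 4.4) after, so it travelled √(0.2² + 2.0²) ≈ 2.0 units.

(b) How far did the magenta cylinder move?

2.0

From (1.0, 5.8) to (1.9, 4.0), the magenta cylinder covered √(0.9² + 1.8²) ≈ 2.0 units.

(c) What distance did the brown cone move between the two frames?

2.4

From (6.6, 2.3) to (5.7, 4.5), the brown cone covered √(0.9² + 2.2²) ≈ 2.4 units.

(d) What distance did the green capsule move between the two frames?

0.9

The green capsule moved from about (7.4, 3.2) to (7.9, 2.5), a distance of √(0.5² + 0.7²) ≈ 0.9.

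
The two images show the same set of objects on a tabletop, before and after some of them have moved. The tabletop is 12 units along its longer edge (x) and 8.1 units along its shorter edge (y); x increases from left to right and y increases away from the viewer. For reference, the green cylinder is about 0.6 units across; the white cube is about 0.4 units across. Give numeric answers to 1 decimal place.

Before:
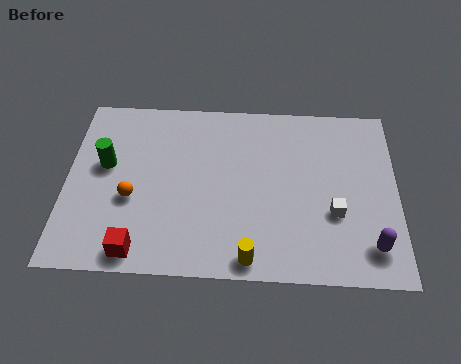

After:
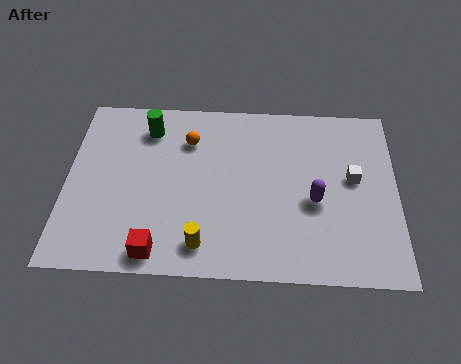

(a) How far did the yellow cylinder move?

1.8

The yellow cylinder was near (6.7, 0.8) before and (5.0, 1.3) after, so it travelled √(1.7² + 0.5²) ≈ 1.8 units.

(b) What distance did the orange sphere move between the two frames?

3.4

The orange sphere moved from about (2.4, 3.2) to (4.4, 6.0), a distance of √(2.0² + 2.8²) ≈ 3.4.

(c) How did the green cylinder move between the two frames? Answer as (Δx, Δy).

(1.5, 1.8)

From the two frames, the green cylinder sits at roughly (1.4, 4.7) before and (2.9, 6.5) after.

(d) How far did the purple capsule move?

2.8

The purple capsule moved from about (11.0, 1.5) to (9.0, 3.4), a distance of √(2.0² + 1.9²) ≈ 2.8.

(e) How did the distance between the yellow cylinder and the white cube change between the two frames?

+2.6

They were about 3.7 units apart before and 6.3 after — 2.6 units further apart.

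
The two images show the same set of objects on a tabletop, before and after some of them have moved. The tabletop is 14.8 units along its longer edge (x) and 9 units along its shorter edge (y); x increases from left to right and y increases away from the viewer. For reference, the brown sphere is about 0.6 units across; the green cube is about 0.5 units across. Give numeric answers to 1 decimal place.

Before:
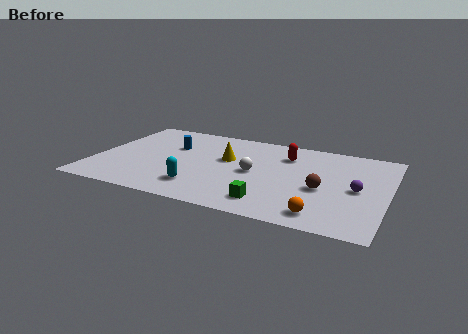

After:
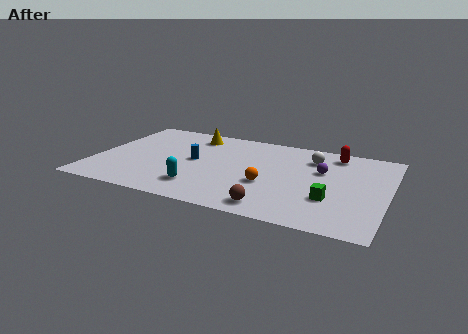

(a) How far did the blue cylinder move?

1.8

The blue cylinder was near (3.7, 5.9) before and (5.0, 4.7) after, so it travelled √(1.3² + 1.2²) ≈ 1.8 units.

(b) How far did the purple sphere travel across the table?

2.4

The purple sphere was near (13.3, 4.3) before and (11.4, 5.7) after, so it travelled √(1.9² + 1.4²) ≈ 2.4 units.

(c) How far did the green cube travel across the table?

3.2

From (9.2, 1.6) to (12.1, 2.9), the green cube covered √(2.9² + 1.3²) ≈ 3.2 units.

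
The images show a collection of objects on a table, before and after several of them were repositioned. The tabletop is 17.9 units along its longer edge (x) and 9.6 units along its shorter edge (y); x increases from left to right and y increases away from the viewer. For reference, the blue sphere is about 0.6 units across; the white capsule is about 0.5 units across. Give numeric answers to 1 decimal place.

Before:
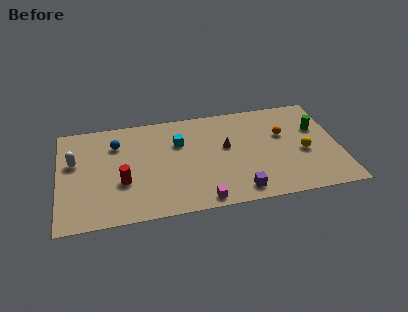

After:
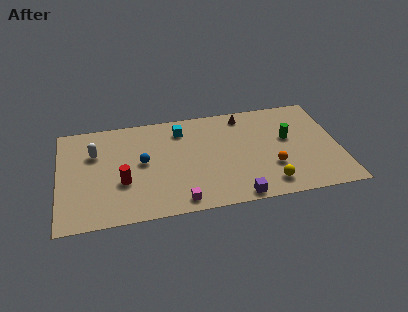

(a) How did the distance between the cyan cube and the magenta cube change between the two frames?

+0.9

Before: roughly 5.7 units apart; after: 6.6. That's 0.9 units further apart.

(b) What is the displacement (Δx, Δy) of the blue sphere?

(1.6, -2.0)

The blue sphere started near (3.7, 7.1) and ended near (5.3, 5.1).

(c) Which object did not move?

the red cylinder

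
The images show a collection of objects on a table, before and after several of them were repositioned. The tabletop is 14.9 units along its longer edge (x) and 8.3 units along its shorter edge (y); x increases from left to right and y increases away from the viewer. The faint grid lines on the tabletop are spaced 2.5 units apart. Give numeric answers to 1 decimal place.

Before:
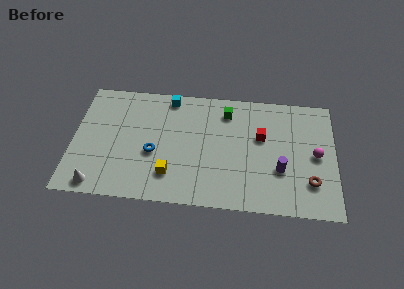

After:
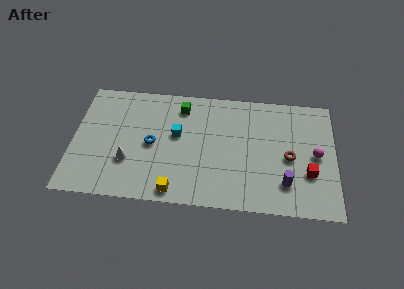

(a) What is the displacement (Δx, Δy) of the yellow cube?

(0.3, -1.1)

The yellow cube started near (5.6, 2.0) and ended near (5.9, 0.9).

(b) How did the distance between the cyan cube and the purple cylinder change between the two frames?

-1.0

The distance was about 7.8 in the first image and 6.8 in the second, so they moved 1.0 units closer together.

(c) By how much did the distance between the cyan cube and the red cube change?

+2.0

They were about 5.8 units apart before and 7.8 after — 2.0 units further apart.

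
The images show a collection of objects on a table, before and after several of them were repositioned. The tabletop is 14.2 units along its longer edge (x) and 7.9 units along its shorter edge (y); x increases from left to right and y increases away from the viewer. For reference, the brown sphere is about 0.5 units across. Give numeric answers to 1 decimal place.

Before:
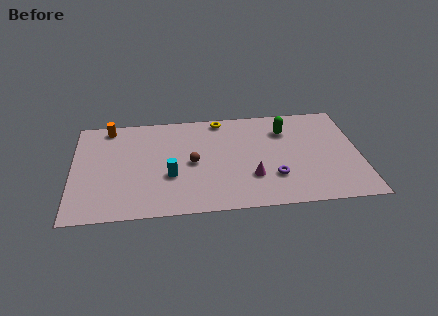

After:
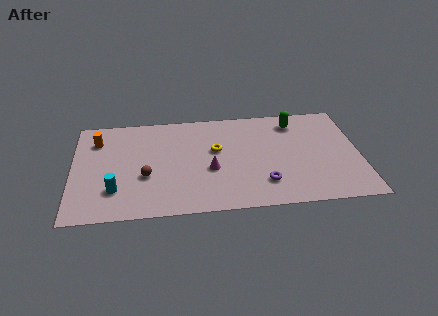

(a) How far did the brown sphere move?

2.4

From (5.9, 3.8) to (3.6, 3.0), the brown sphere covered √(2.3² + 0.8²) ≈ 2.4 units.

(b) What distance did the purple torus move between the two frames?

0.6

From (9.9, 2.3) to (9.4, 1.9), the purple torus covered √(0.5² + 0.4²) ≈ 0.6 units.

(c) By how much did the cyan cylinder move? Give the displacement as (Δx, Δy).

(-2.7, -0.8)

The cyan cylinder was at about (4.8, 2.9) and moved to about (2.1, 2.1).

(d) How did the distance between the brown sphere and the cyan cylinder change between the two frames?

+0.3

The distance was about 1.4 in the first image and 1.7 in the second, so they moved 0.3 units further apart.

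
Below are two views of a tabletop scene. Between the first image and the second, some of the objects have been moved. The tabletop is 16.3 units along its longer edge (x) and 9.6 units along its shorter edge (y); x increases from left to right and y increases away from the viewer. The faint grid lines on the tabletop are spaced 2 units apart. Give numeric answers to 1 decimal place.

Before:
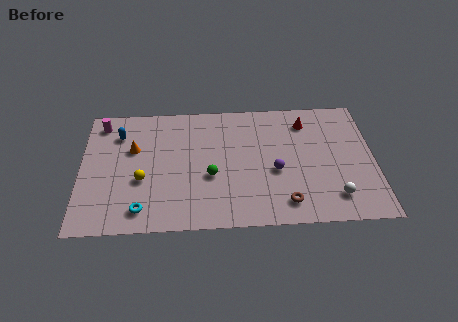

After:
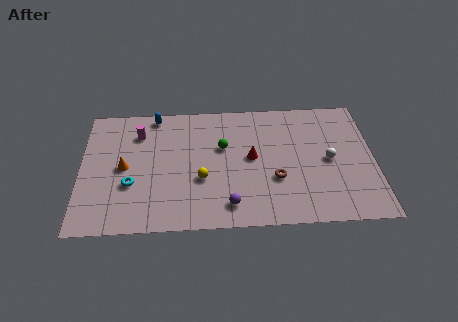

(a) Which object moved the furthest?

the red cone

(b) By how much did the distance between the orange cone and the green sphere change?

+0.8

They were about 4.9 units apart before and 5.7 after — 0.8 units further apart.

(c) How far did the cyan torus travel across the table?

2.0

The cyan torus was near (3.4, 1.5) before and (2.8, 3.4) after, so it travelled √(0.6² + 1.9²) ≈ 2.0 units.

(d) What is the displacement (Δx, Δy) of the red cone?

(-3.1, -2.6)

The red cone was at about (12.6, 7.7) and moved to about (9.5, 5.1).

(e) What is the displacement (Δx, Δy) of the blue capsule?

(2.0, 1.4)

The blue capsule started near (2.1, 7.3) and ended near (4.1, 8.7).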